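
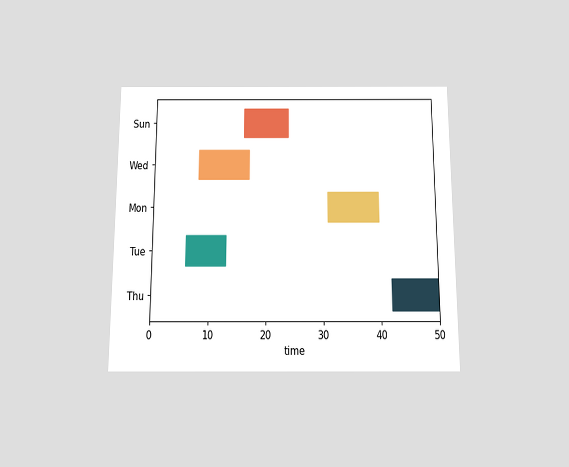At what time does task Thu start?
The chart is viewed slightly from below. The Thu bar begins at t=42.

42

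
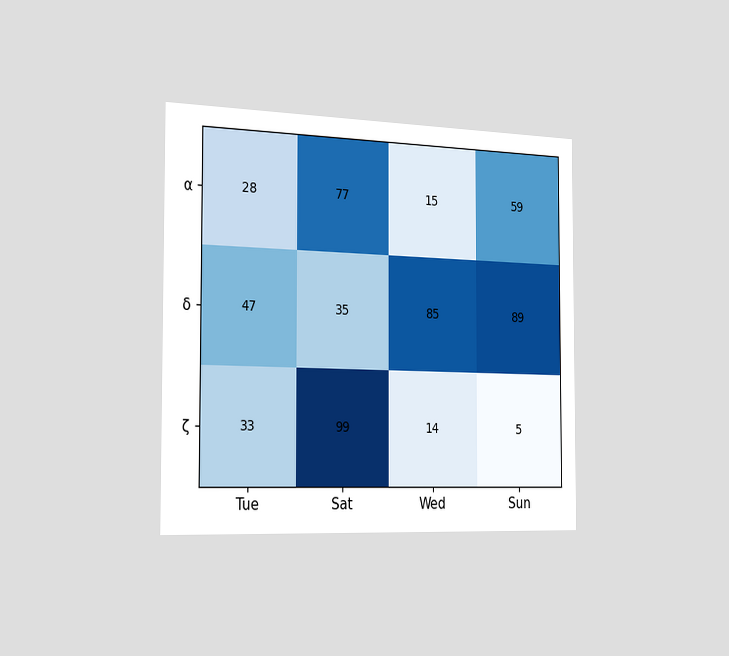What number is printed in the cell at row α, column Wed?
15

The chart is viewed slightly from the left. The (α, Wed) cell reads 15.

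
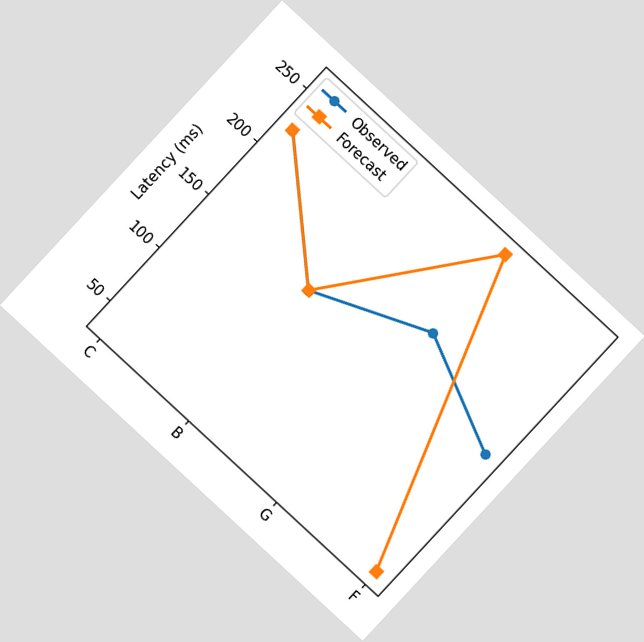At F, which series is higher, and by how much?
The chart is tilted about 43° clockwise. At F, Observed sits above the other line by 111ms.

Observed, by 111ms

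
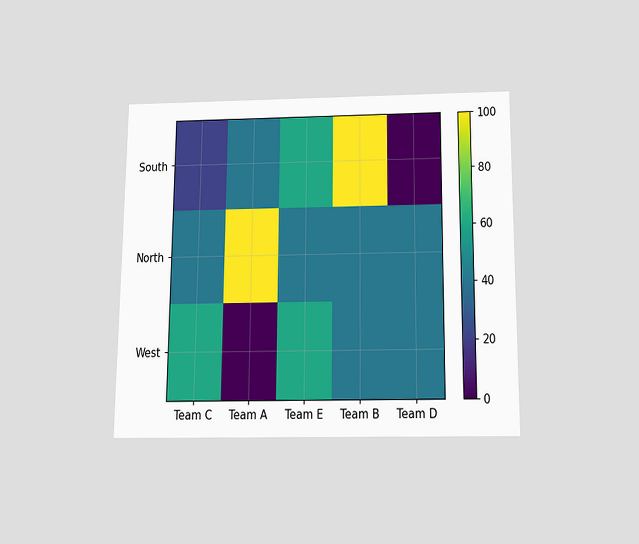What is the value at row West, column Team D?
40

The chart is viewed slightly from below. Matching cell (West, Team D) against the colorbar gives 40.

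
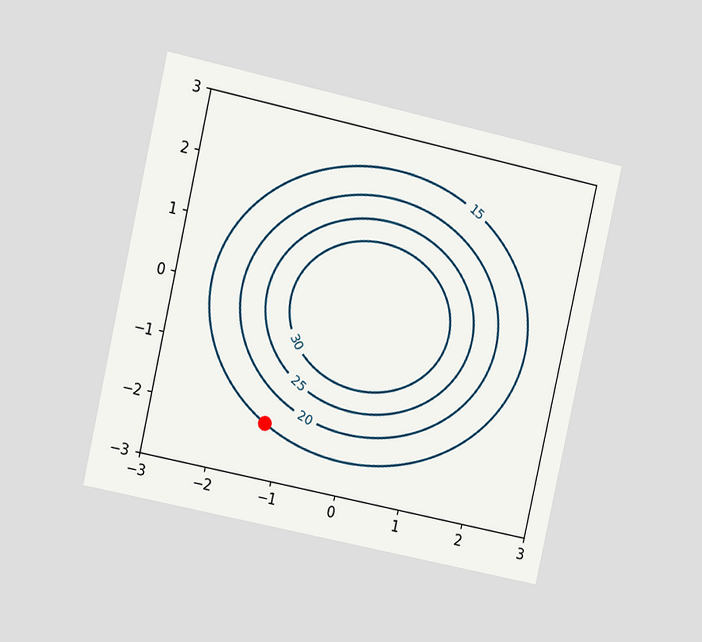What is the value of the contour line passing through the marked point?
15

The chart is tilted about 12° clockwise and viewed at a slight angle. The marked point sits on the contour labelled 15.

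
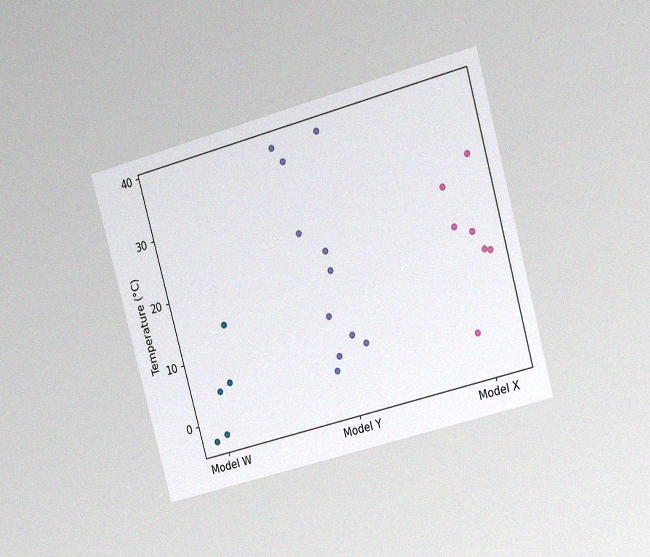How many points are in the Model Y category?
11

The chart is tilted about 15° counter-clockwise and viewed slightly from the right, with some photo noise. Counting the markers in the Model Y column gives 11.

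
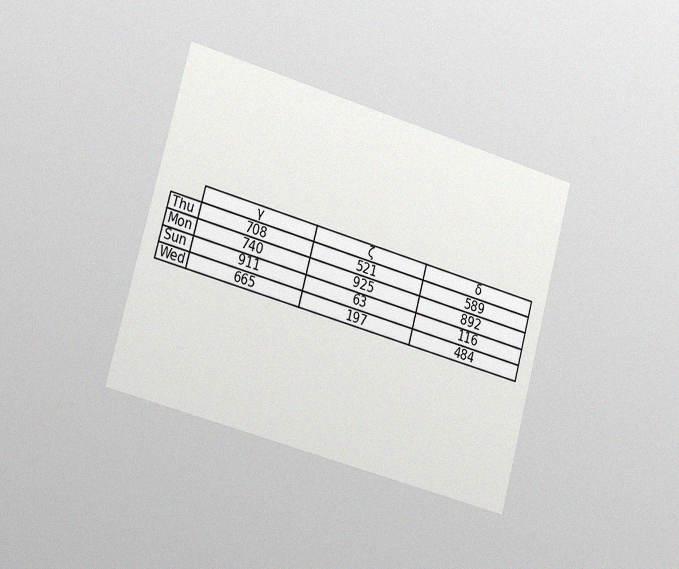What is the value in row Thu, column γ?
The chart is tilted about 15° clockwise and viewed slightly from the left, with some photo noise. The (Thu, γ) cell reads 708.

708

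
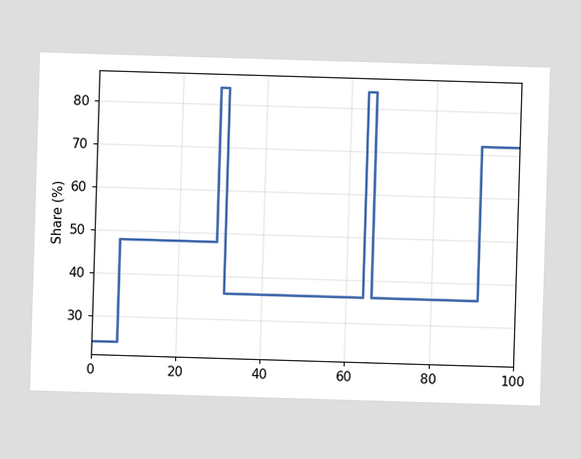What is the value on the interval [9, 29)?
On [9, 29) the step sits at 48%.

48%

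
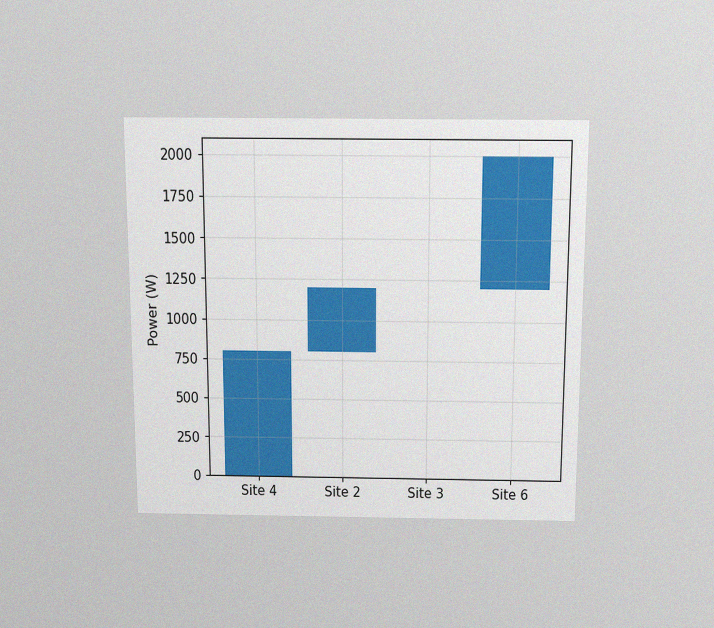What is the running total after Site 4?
800W

The chart is viewed slightly from above, with some photo noise. After Site 4 the running total reaches 800W.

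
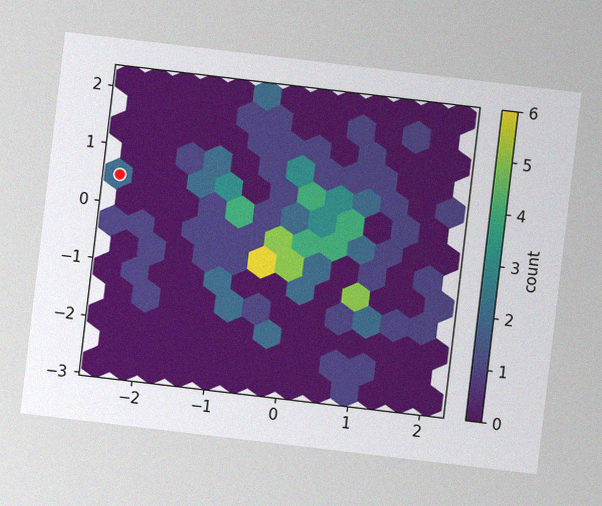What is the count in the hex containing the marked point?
2

The chart is tilted about 7° clockwise, with some photo noise. The marked hex reads 2 on the colorbar.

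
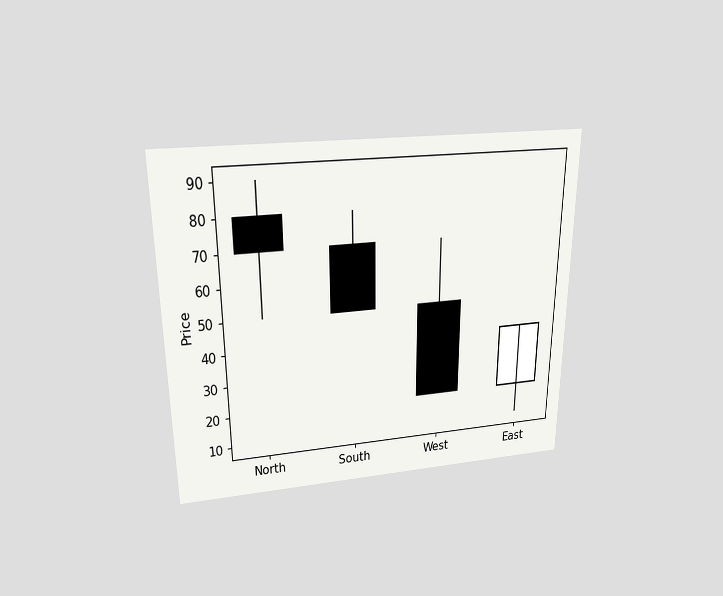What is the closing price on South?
The chart is viewed slightly from above. The South candle closes at 50.

50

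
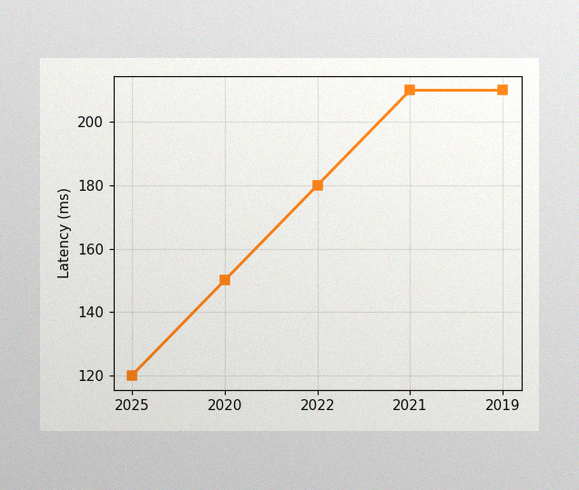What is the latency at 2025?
120ms

The image has some photo noise and uneven lighting. At 2025, the line is at 120ms.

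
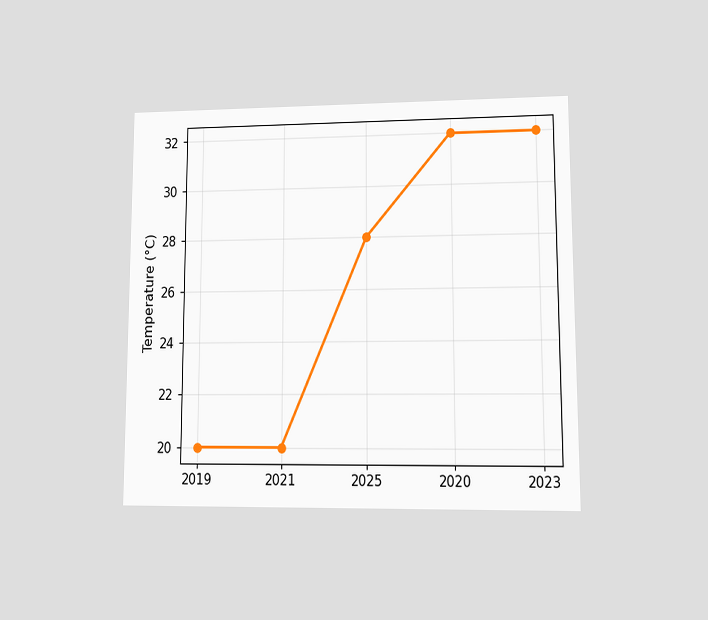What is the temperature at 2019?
The chart is viewed at a slight angle. At 2019, the line is at 20°C.

20°C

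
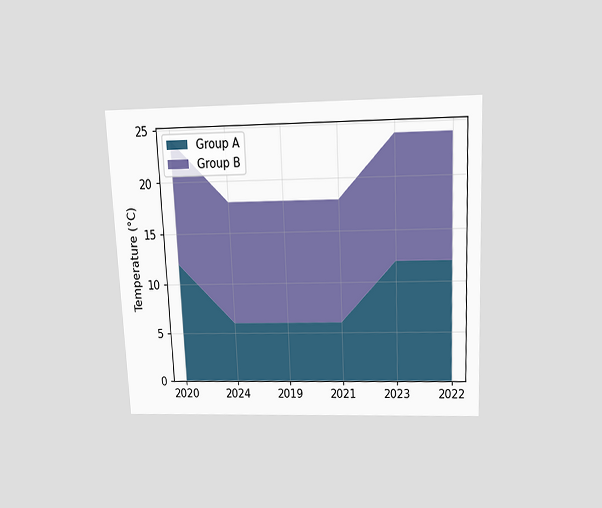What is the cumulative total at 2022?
The chart is tilted about 3° counter-clockwise and viewed slightly from above. The stacked total at 2022 reaches 24°C.

24°C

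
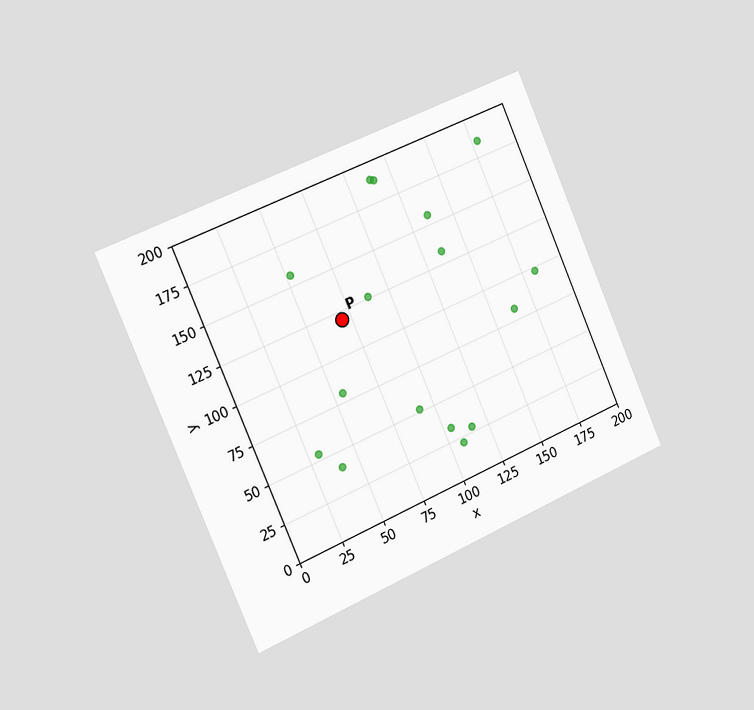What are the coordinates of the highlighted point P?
The chart is tilted about 24° counter-clockwise and viewed slightly from the left. Following the gridlines from P to each axis, P sits at (70, 120).

(70, 120)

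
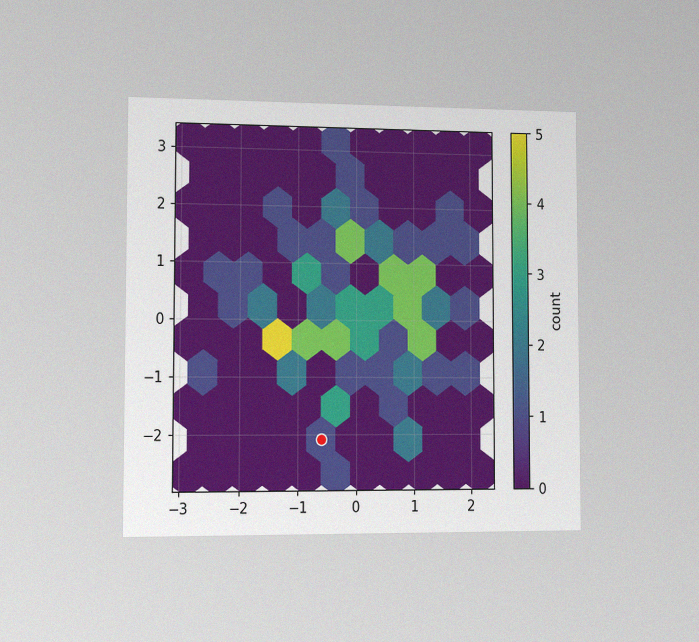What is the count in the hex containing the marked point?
The chart is viewed slightly from the left, with some photo noise. The marked hex reads 1 on the colorbar.

1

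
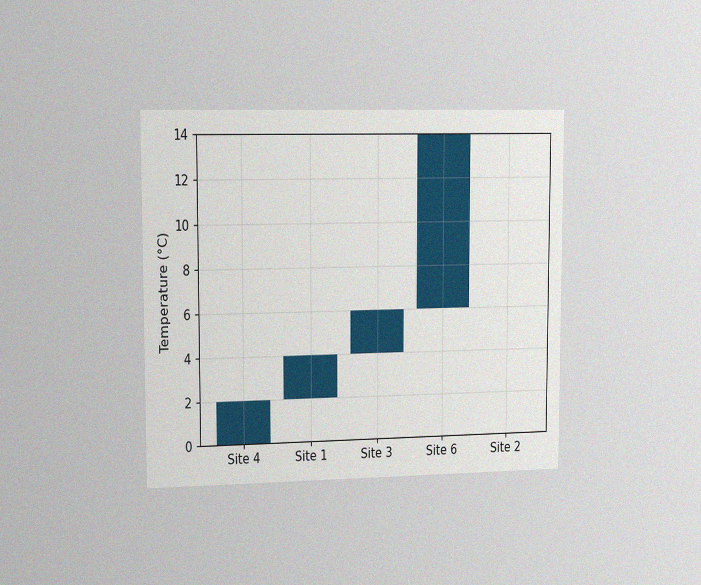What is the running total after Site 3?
The chart is viewed slightly from the left, with some photo noise. After Site 3 the running total reaches 6°C.

6°C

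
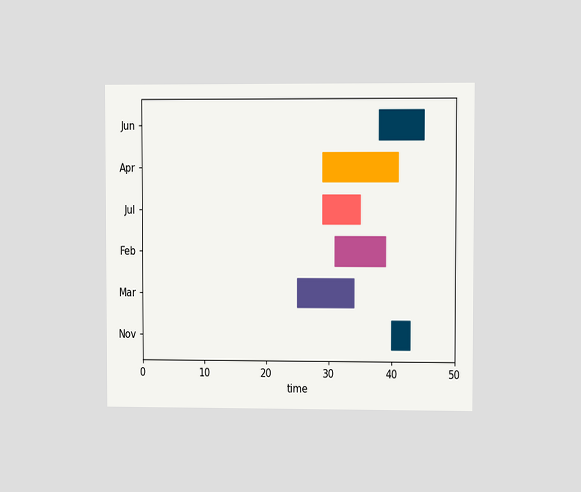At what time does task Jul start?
The chart is viewed at a slight angle. The Jul bar begins at t=29.

29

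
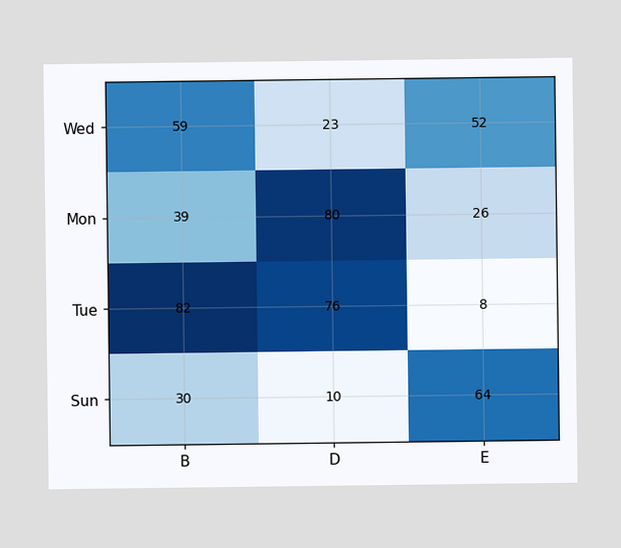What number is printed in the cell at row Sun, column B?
The (Sun, B) cell reads 30.

30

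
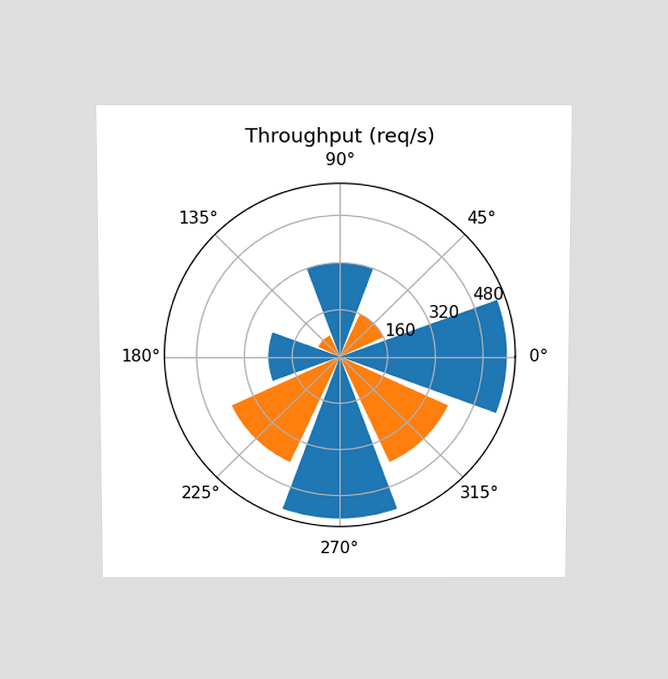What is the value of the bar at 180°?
The chart is viewed slightly from above. The bar at 180° reaches 240req/s on the radial axis.

240req/s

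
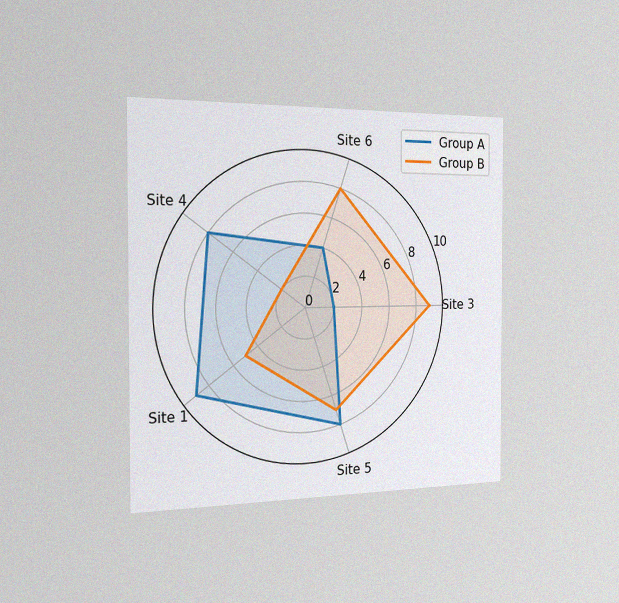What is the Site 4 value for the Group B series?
2

The chart is viewed slightly from the left, with some photo noise. On the Site 4 axis, Group B reaches 2.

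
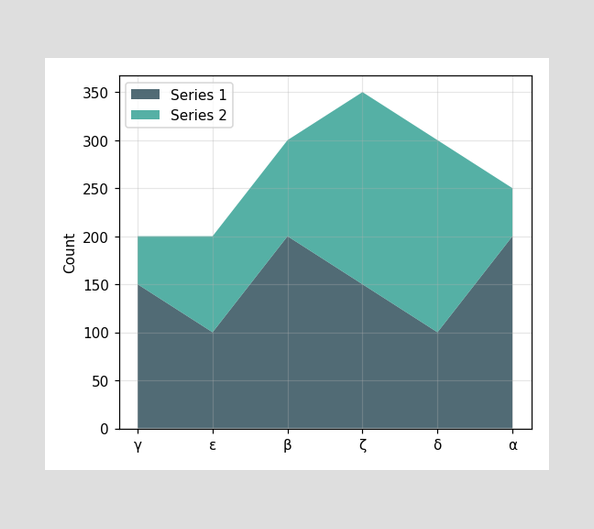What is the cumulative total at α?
250

The stacked total at α reaches 250.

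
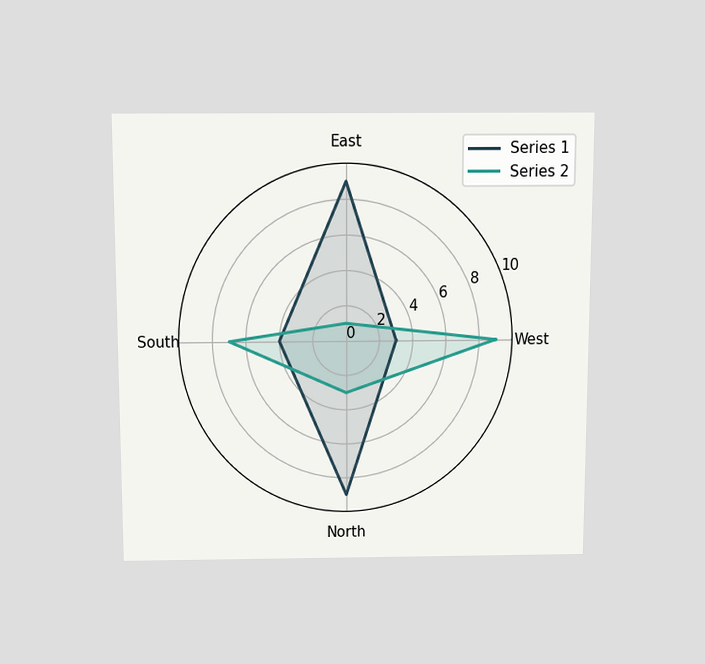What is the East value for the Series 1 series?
The chart is viewed slightly from above. On the East axis, Series 1 reaches 9.

9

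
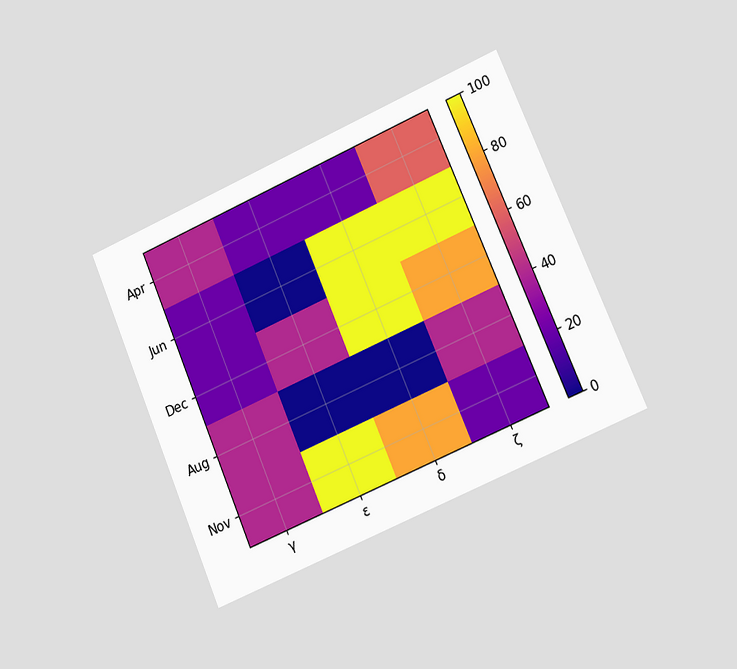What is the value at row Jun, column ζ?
100

The chart is tilted about 23° counter-clockwise and viewed slightly from the right. Matching cell (Jun, ζ) against the colorbar gives 100.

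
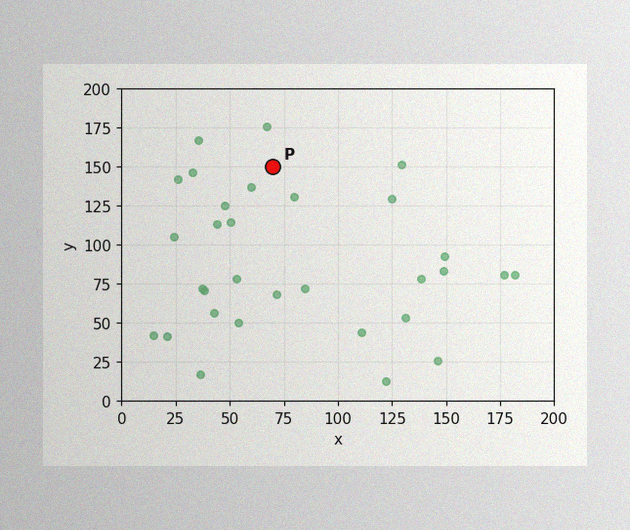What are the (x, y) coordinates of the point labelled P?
(70, 150)

The image has some photo noise and uneven lighting. Following the gridlines from P to each axis, P sits at (70, 150).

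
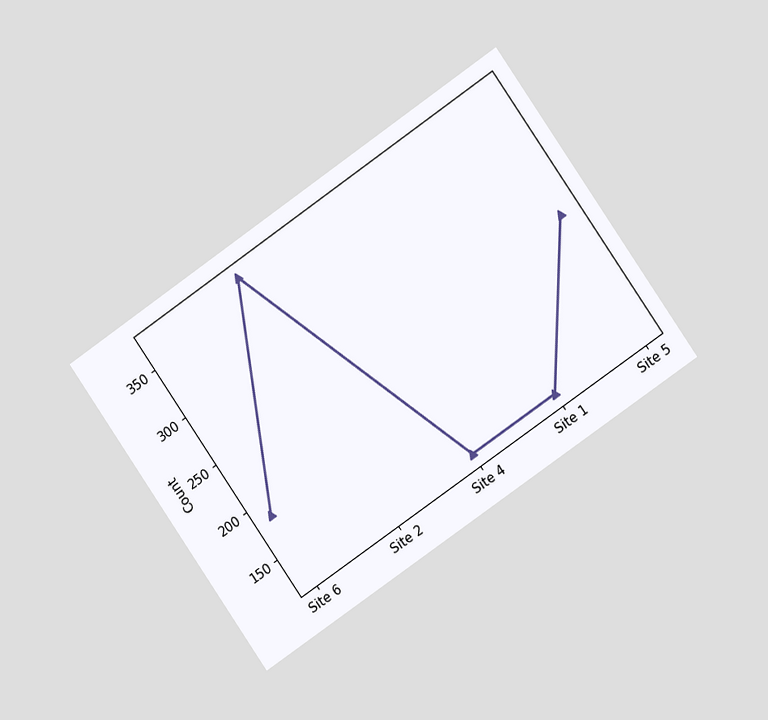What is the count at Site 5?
The chart is tilted about 35° counter-clockwise and viewed at a slight angle. At Site 5, the line is at 248.

248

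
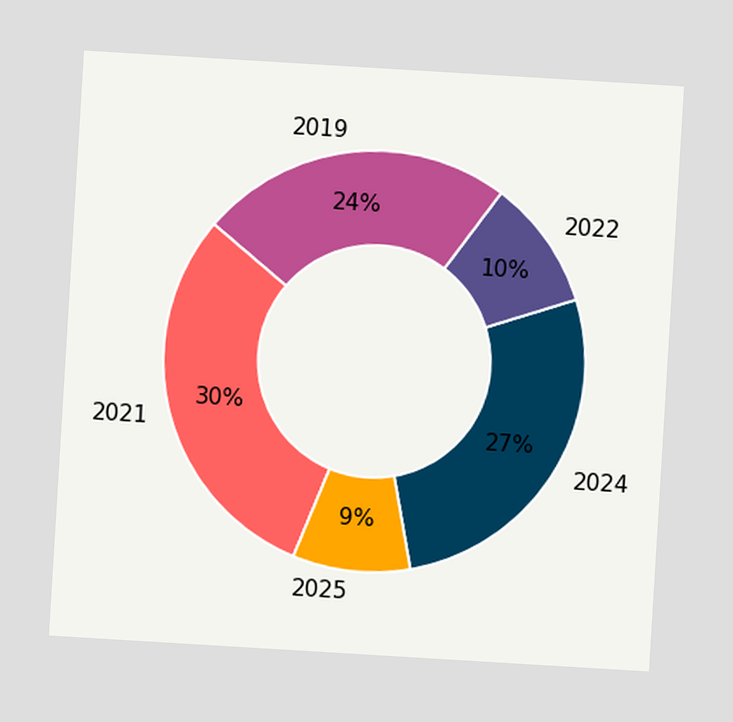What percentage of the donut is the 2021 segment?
The chart is tilted about 3° clockwise. The 2021 segment takes up 30% of the ring.

30%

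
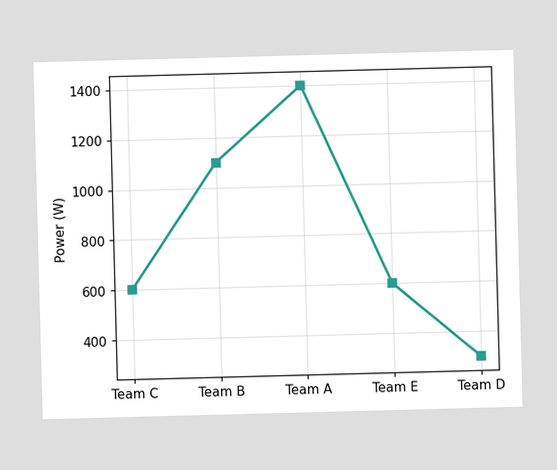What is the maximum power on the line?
The highest point is at Team A, and reading across to the y-axis gives 1400W.

1400W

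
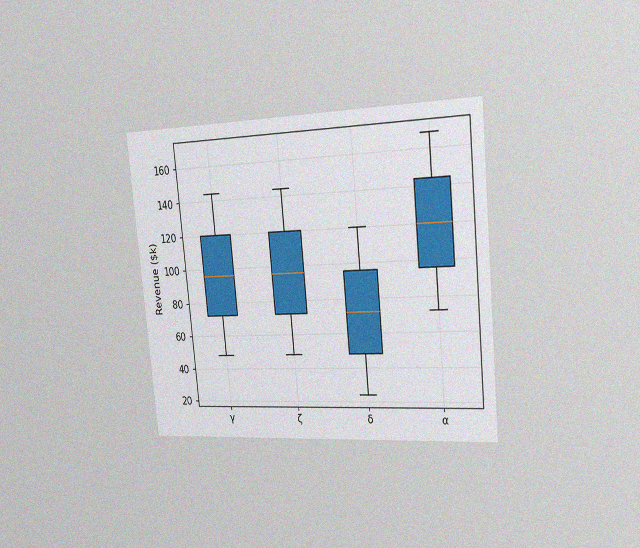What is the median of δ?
$72k

The chart is tilted about 5° counter-clockwise and viewed slightly from the right, with some photo noise. The median line in the δ box sits at $72k.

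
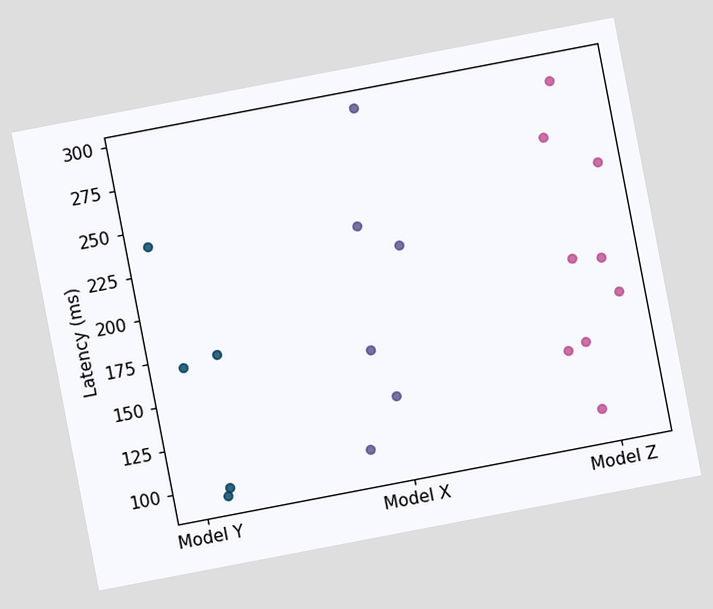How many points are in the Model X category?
The chart is tilted about 11° counter-clockwise. Counting the markers in the Model X column gives 6.

6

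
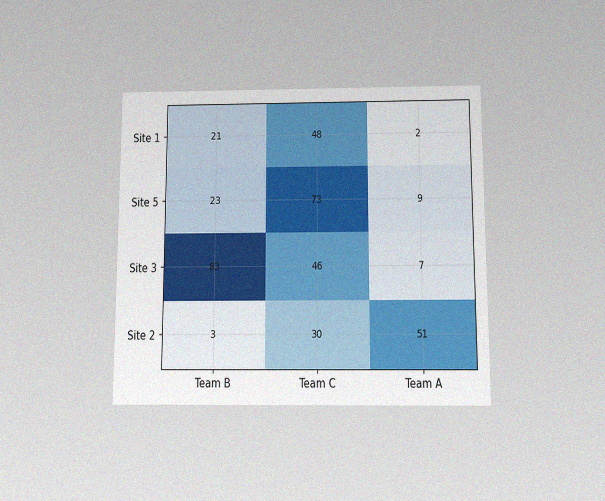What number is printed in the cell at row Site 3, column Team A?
The chart is viewed slightly from below, with some photo noise. The (Site 3, Team A) cell reads 7.

7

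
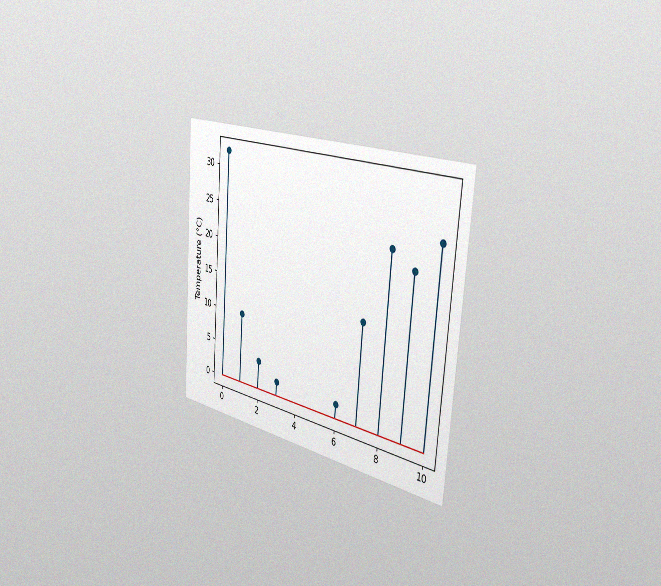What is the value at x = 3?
The chart is tilted about 4° clockwise and viewed slightly from the right, with some photo noise. The stem at x=3 reaches 2°C.

2°C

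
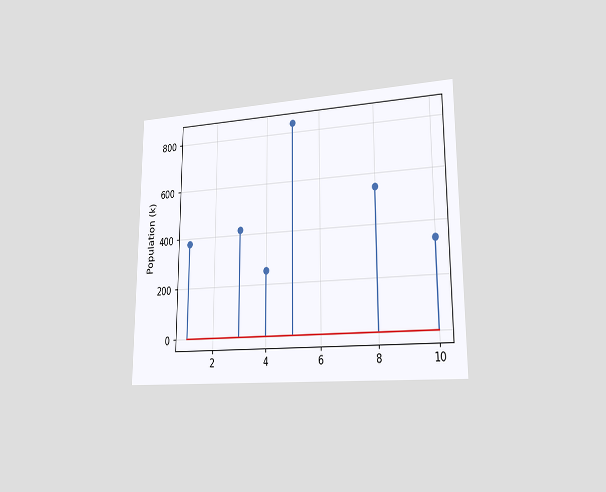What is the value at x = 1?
378k

The chart is viewed slightly from the right. The stem at x=1 reaches 378k.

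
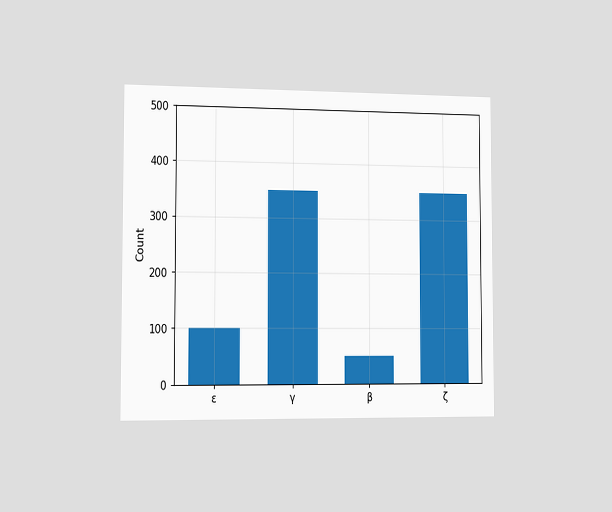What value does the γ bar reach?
350

The chart is viewed slightly from the left. Reading along the chart's y-axis, the γ bar reaches 350.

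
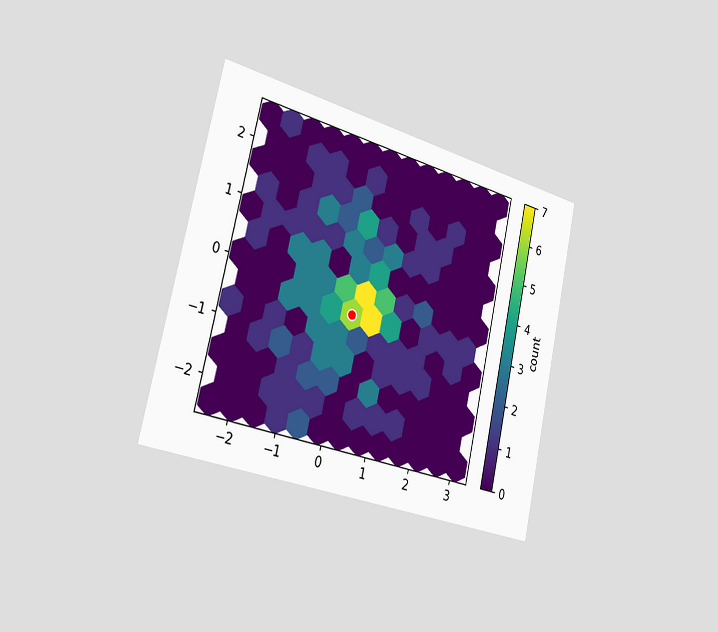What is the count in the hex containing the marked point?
The chart is tilted about 13° clockwise and viewed slightly from the left. The marked hex reads 6 on the colorbar.

6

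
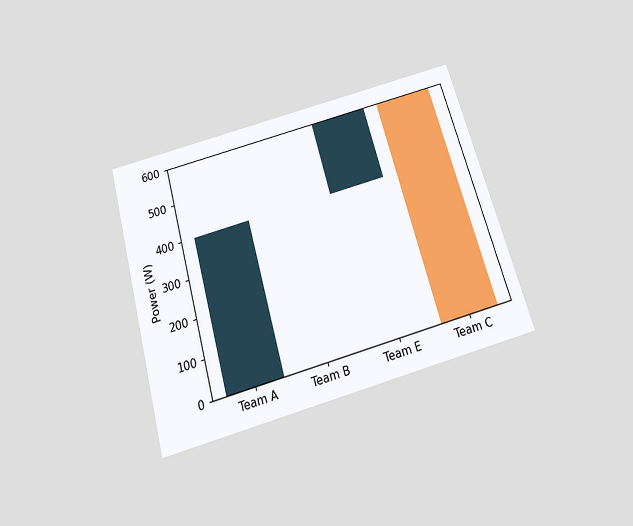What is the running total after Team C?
0W

The chart is tilted about 16° counter-clockwise and viewed slightly from below. After Team C the running total reaches 0W.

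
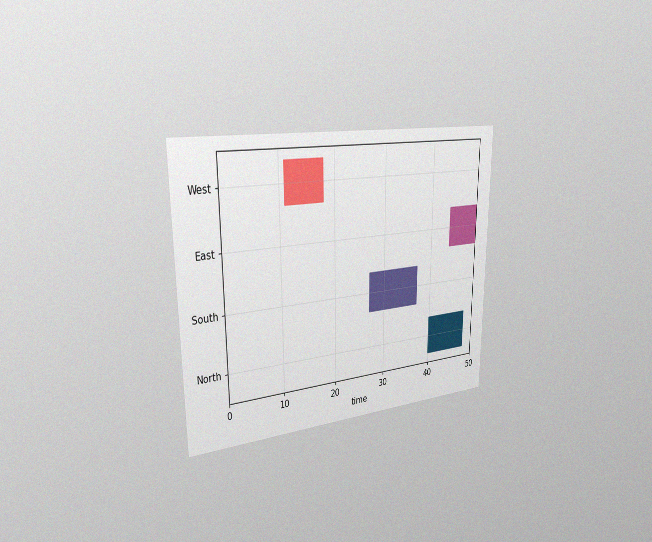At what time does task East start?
The chart is viewed slightly from the left, with some photo noise. The East bar begins at t=44.

44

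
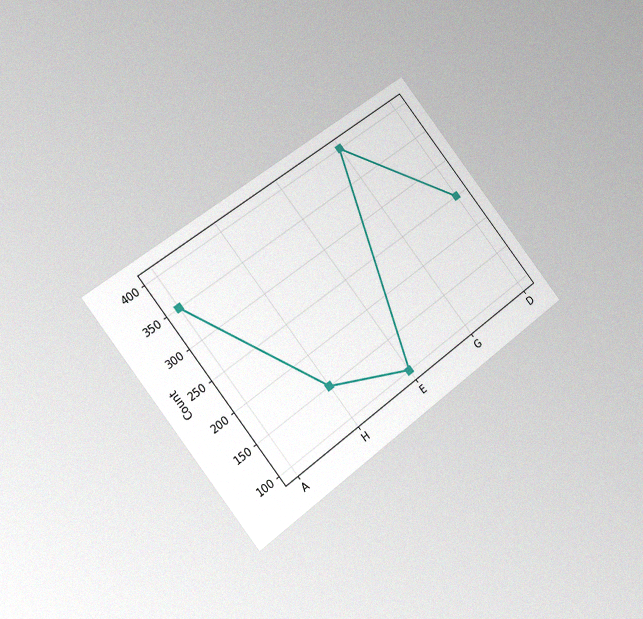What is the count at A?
350

The chart is tilted about 38° counter-clockwise and viewed slightly from the left, with some photo noise. At A, the line is at 350.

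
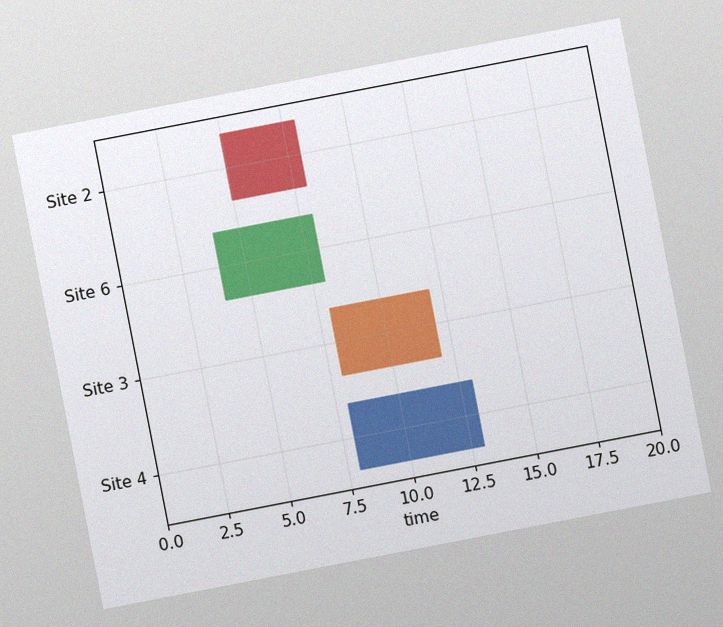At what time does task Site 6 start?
The chart is tilted about 11° counter-clockwise, with some photo noise. The Site 6 bar begins at t=4.

4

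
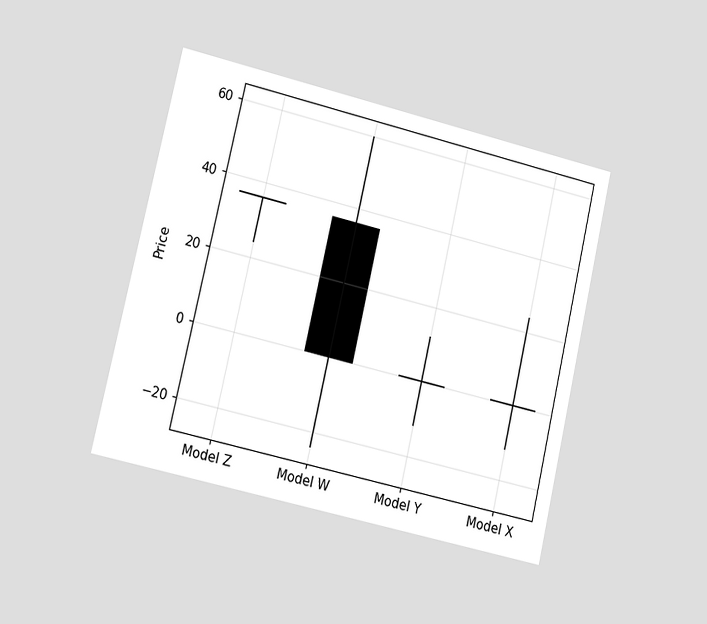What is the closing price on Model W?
The chart is tilted about 13° clockwise and viewed at a slight angle. The Model W candle closes at 0.

0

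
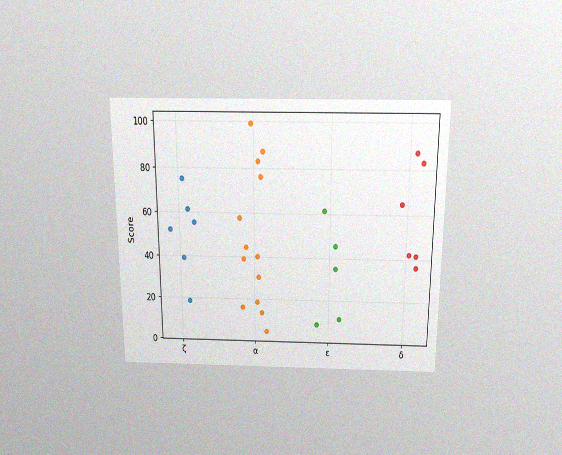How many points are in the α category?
The chart is viewed slightly from above, with some photo noise. Counting the markers in the α column gives 13.

13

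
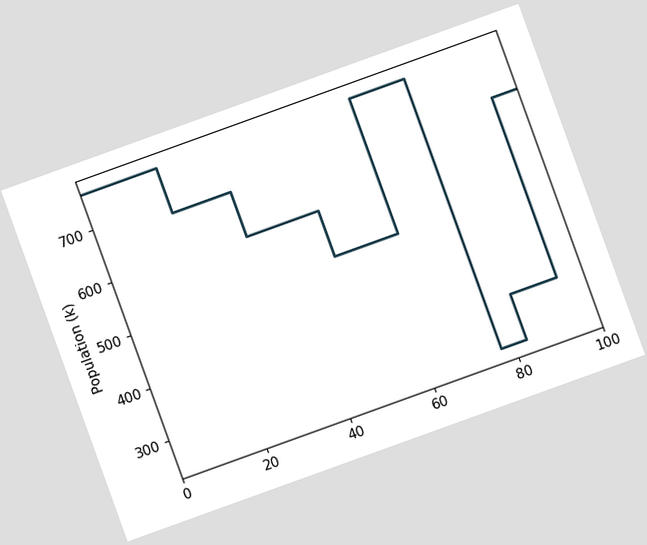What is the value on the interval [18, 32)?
The chart is tilted about 20° counter-clockwise. On [18, 32) the step sits at 680k.

680k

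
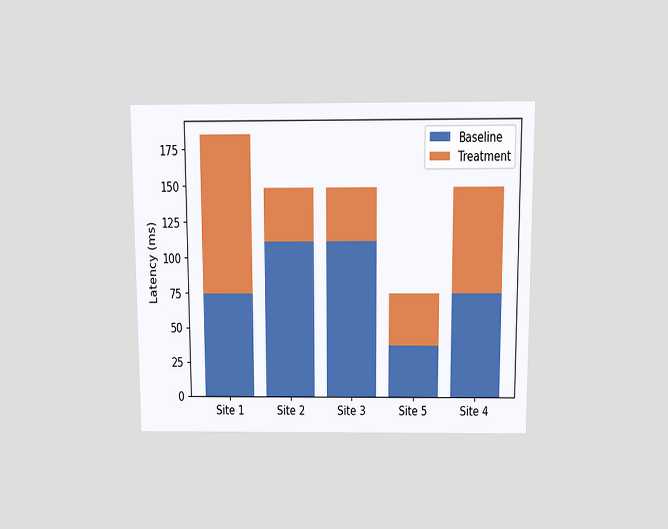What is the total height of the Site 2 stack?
The chart is viewed slightly from above. The Site 2 stack's top reaches 148ms on the y-axis.

148ms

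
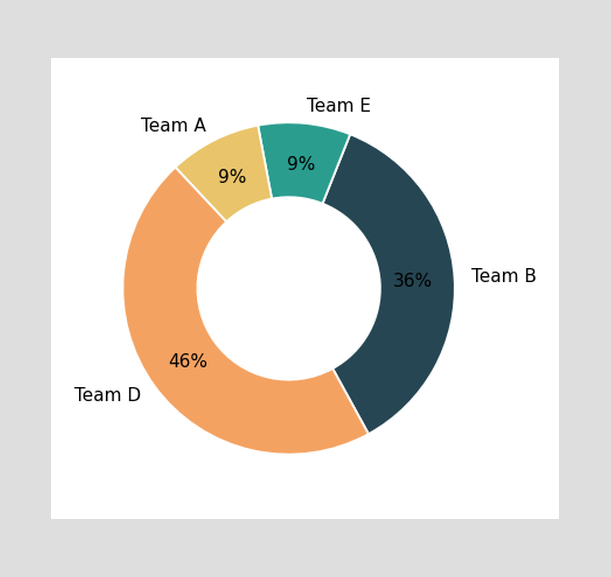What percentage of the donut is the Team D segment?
The Team D segment takes up 46% of the ring.

46%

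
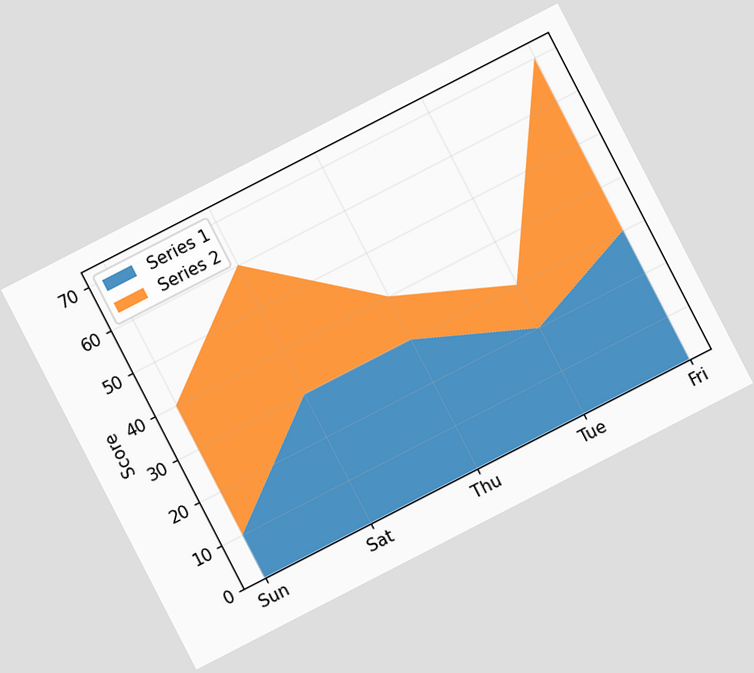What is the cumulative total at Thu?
40

The chart is tilted about 27° counter-clockwise. The stacked total at Thu reaches 40.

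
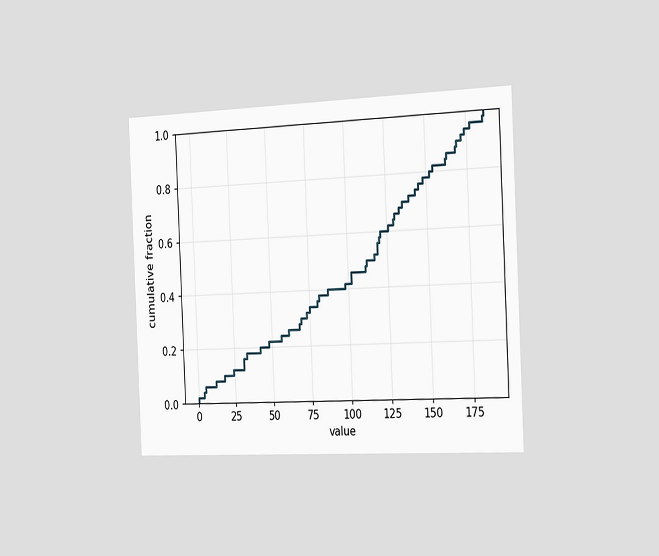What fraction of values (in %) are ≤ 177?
The chart is tilted about 3° counter-clockwise and viewed slightly from the right. At x=177 the ECDF step is at 96%.

96%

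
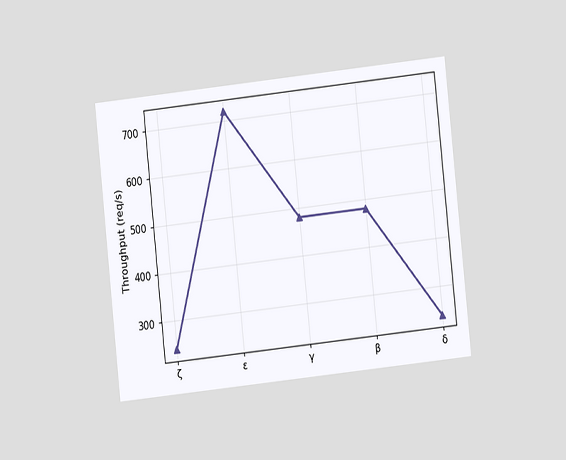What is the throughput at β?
480req/s

The chart is tilted about 6° counter-clockwise and viewed at a slight angle. At β, the line is at 480req/s.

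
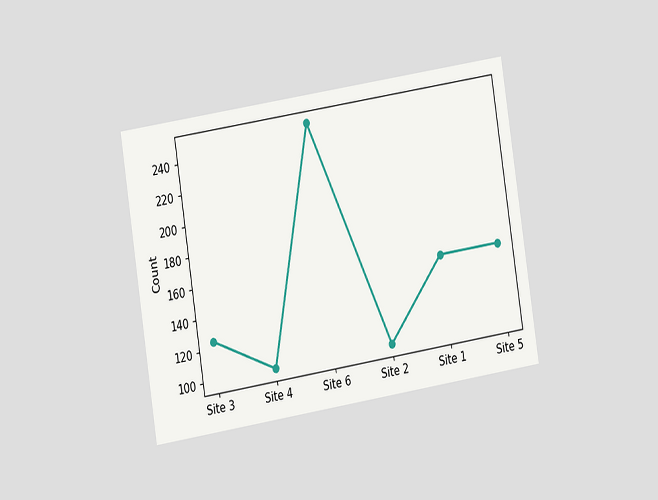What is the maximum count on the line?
The chart is tilted about 9° counter-clockwise and viewed at a slight angle. The highest point is at Site 6, and reading across to the y-axis gives 250.

250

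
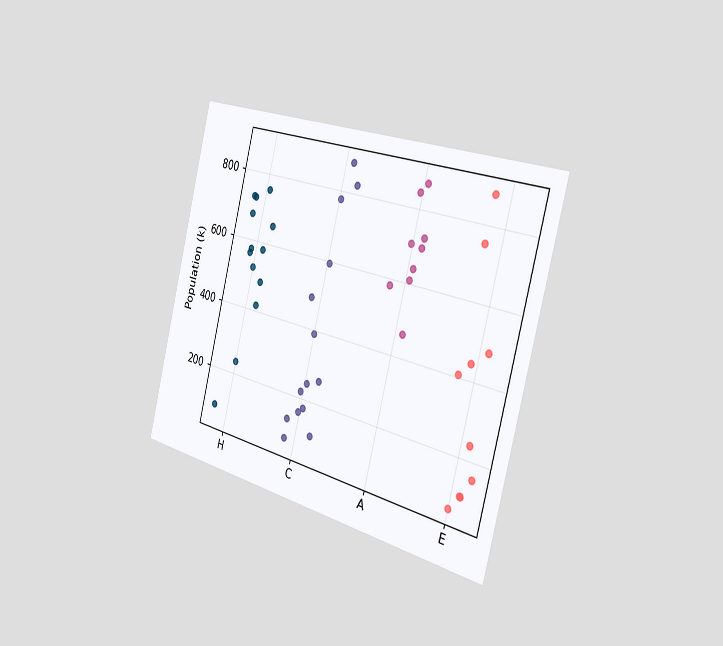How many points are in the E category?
10

The chart is tilted about 14° clockwise and viewed slightly from the right. Counting the markers in the E column gives 10.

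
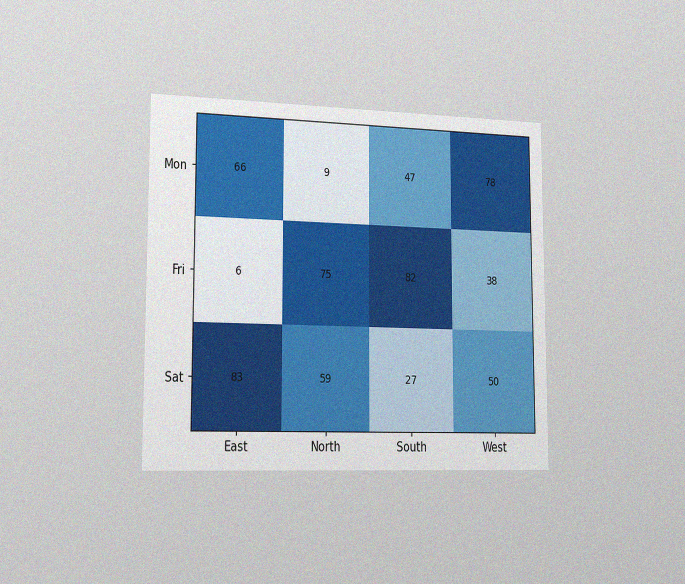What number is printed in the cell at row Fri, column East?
The chart is viewed slightly from the left, with some photo noise. The (Fri, East) cell reads 6.

6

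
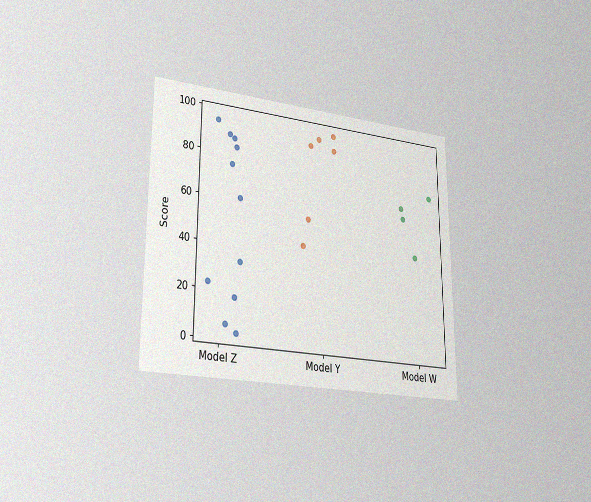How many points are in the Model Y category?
The chart is viewed slightly from the left, with some photo noise. Counting the markers in the Model Y column gives 6.

6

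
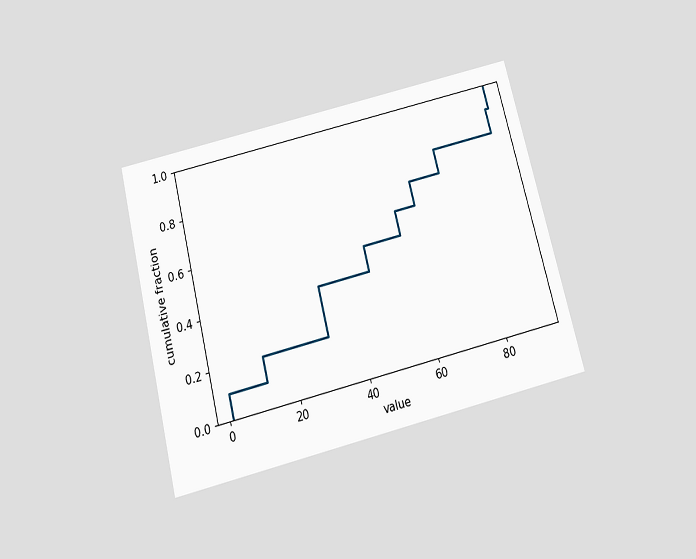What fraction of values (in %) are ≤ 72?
The chart is tilted about 14° counter-clockwise and viewed slightly from below. At x=72 the ECDF step is at 80%.

80%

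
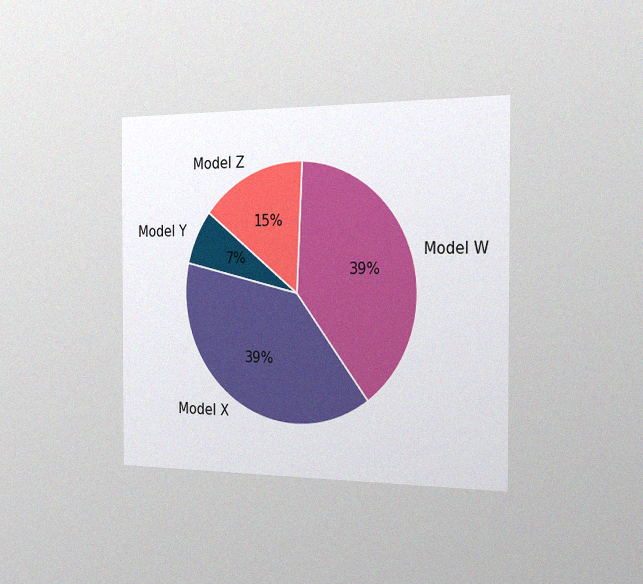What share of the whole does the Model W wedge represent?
39%

The chart is viewed slightly from the right, with some photo noise. The Model W slice takes up 39% of the pie.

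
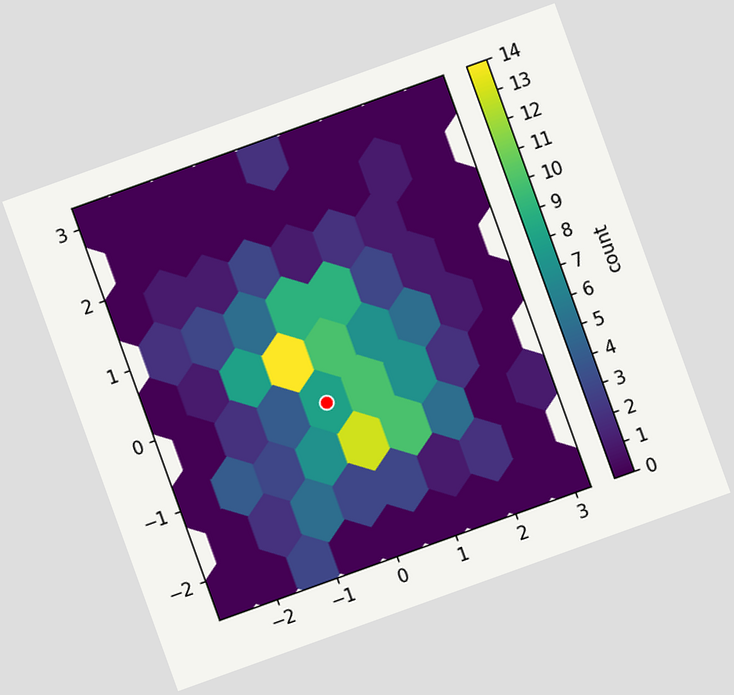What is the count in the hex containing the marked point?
8

The chart is tilted about 20° counter-clockwise. The marked hex reads 8 on the colorbar.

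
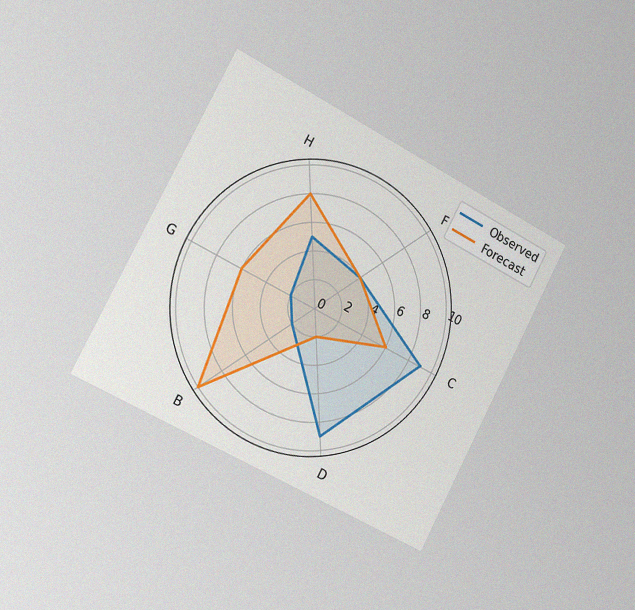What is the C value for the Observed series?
The chart is tilted about 28° clockwise and viewed slightly from the left, with some photo noise. On the C axis, Observed reaches 9.

9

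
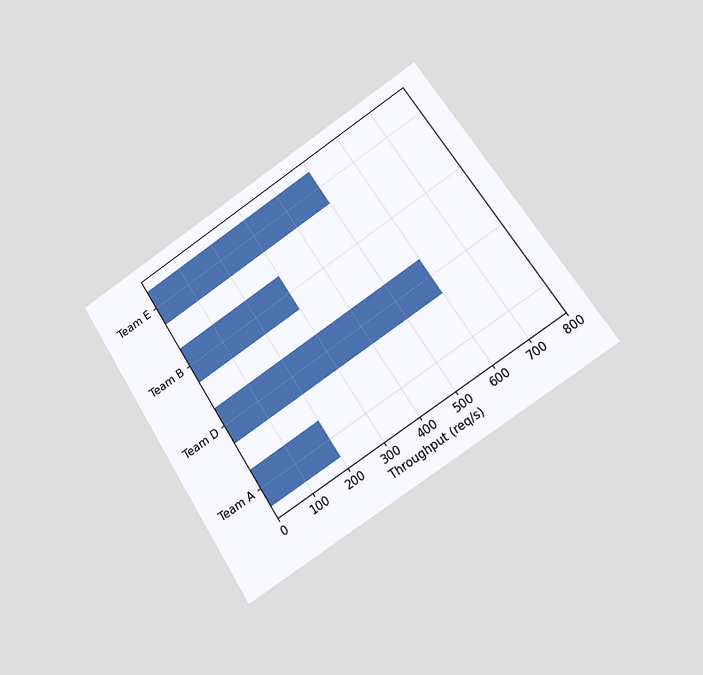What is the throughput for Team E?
The chart is tilted about 33° counter-clockwise and viewed at a slight angle. Reading along the chart's x-axis, the Team E bar reaches 500req/s.

500req/s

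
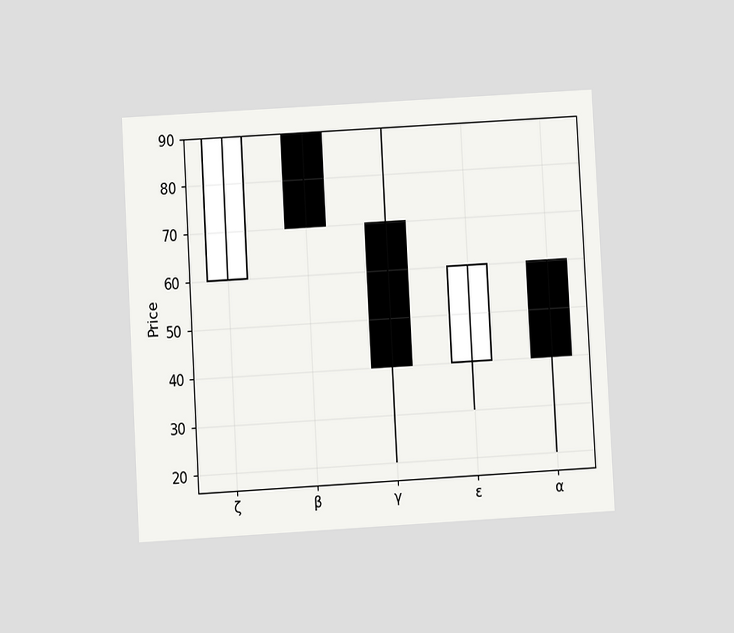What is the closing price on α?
The chart is tilted about 3° counter-clockwise and viewed at a slight angle. The α candle closes at 40.

40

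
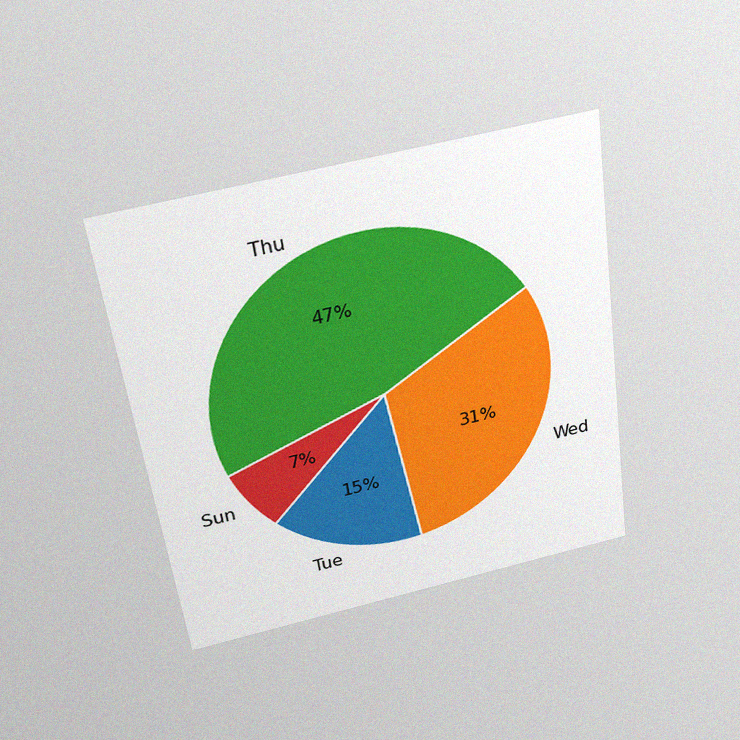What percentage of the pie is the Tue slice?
The chart is tilted about 8° counter-clockwise and viewed slightly from above, with some photo noise. The Tue slice takes up 15% of the pie.

15%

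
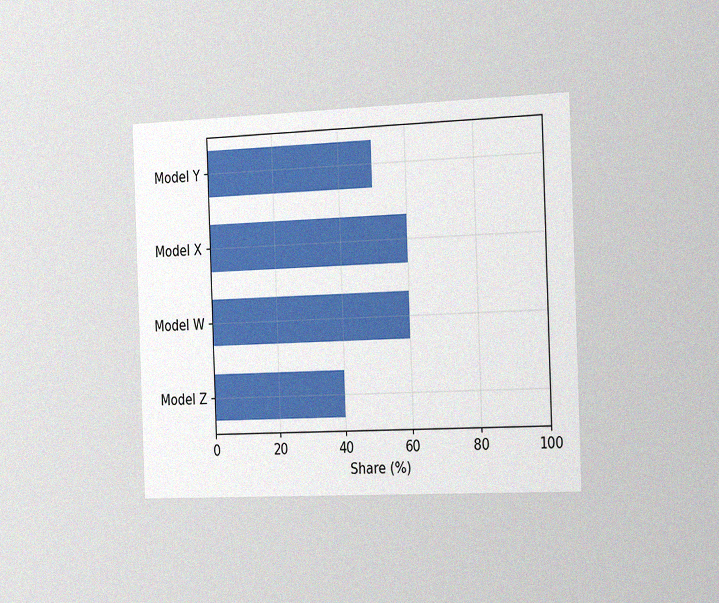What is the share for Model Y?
The chart is tilted about 2° counter-clockwise and viewed slightly from the right, with some photo noise. Reading along the chart's x-axis, the Model Y bar reaches 50%.

50%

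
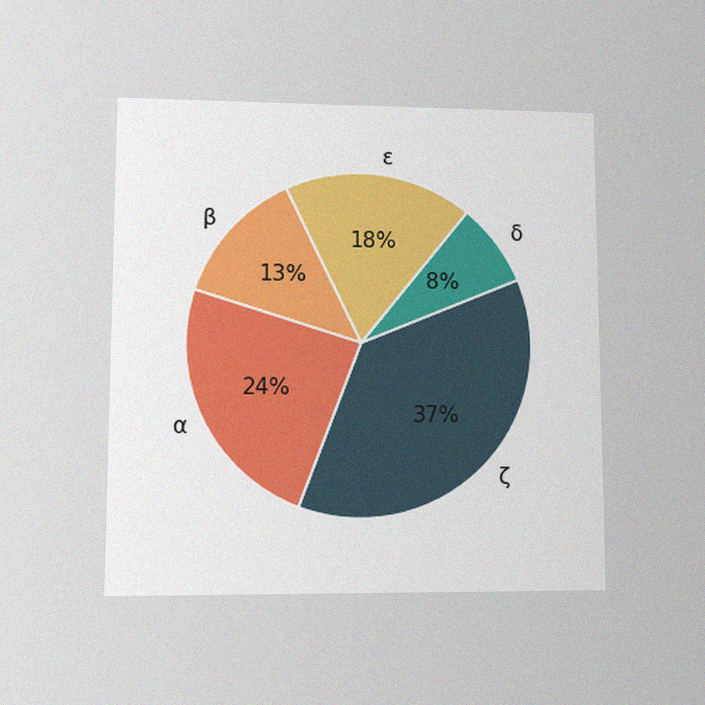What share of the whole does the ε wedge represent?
18%

The chart is viewed at a slight angle, with some photo noise. The ε slice takes up 18% of the pie.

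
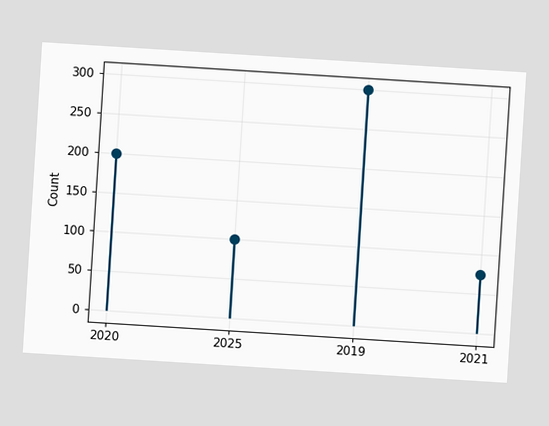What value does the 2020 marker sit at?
200

The chart is tilted about 4° clockwise. The 2020 marker sits at 200.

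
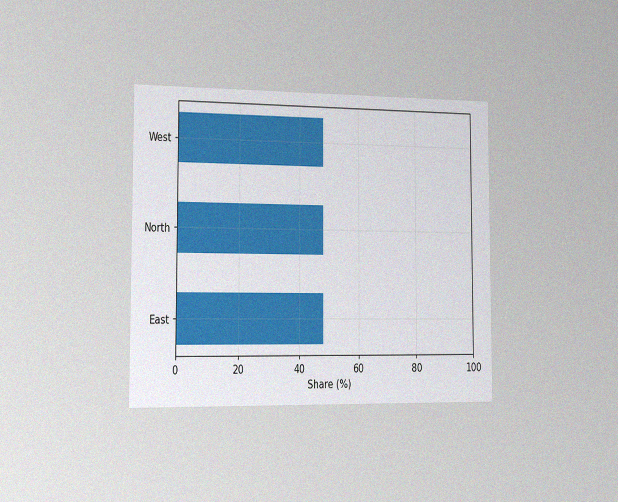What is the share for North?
The chart is viewed slightly from the left, with some photo noise. Reading along the chart's x-axis, the North bar reaches 48%.

48%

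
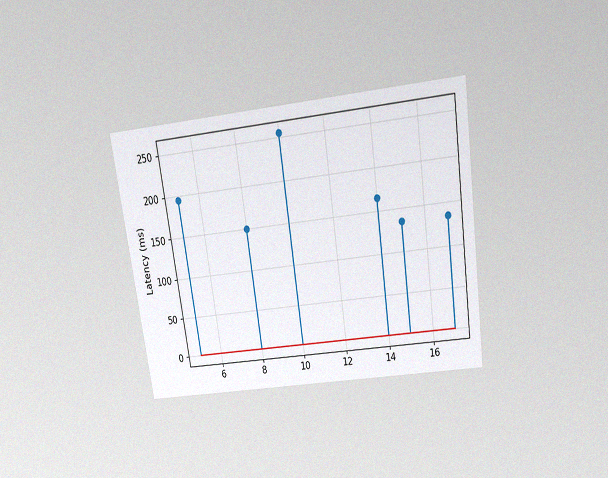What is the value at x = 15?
The chart is tilted about 8° counter-clockwise and viewed slightly from above, with some photo noise. The stem at x=15 reaches 135ms.

135ms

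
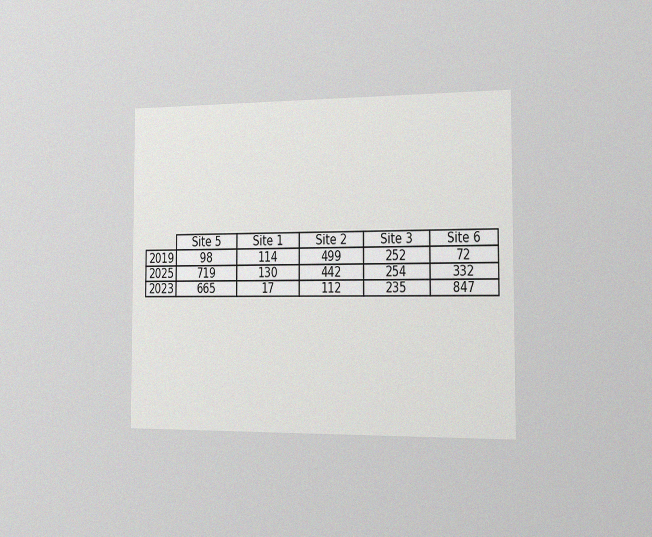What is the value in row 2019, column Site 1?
114

The chart is viewed slightly from the right, with some photo noise. The (2019, Site 1) cell reads 114.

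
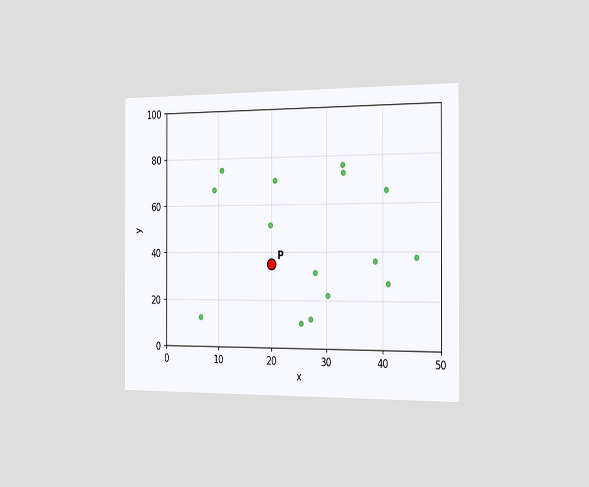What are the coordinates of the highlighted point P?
The chart is viewed slightly from the right. Following the gridlines from P to each axis, P sits at (20, 35).

(20, 35)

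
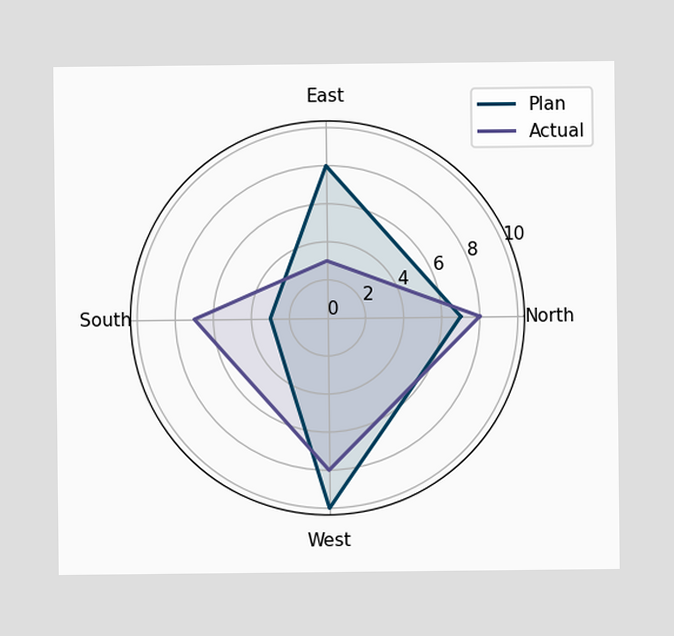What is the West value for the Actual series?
On the West axis, Actual reaches 8.

8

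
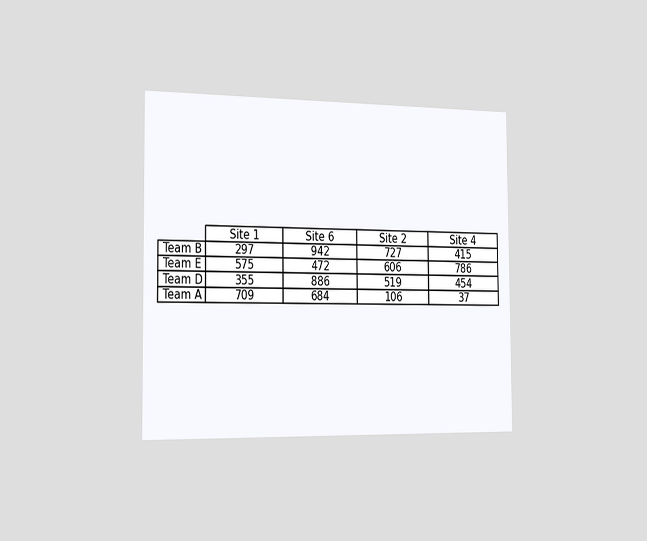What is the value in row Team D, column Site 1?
355

The chart is viewed slightly from the left. The (Team D, Site 1) cell reads 355.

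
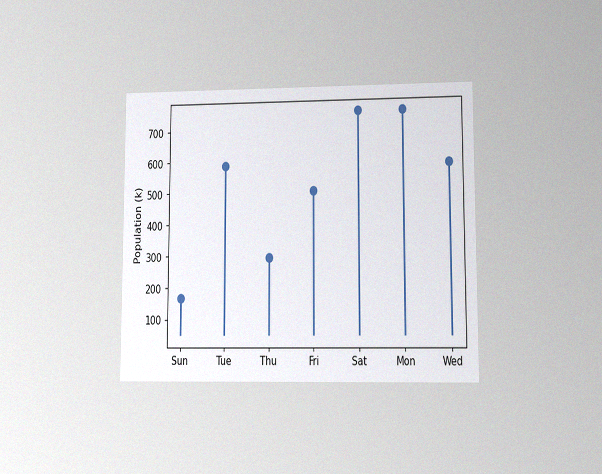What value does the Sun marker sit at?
168k

The chart is viewed at a slight angle, with some photo noise. The Sun marker sits at 168k.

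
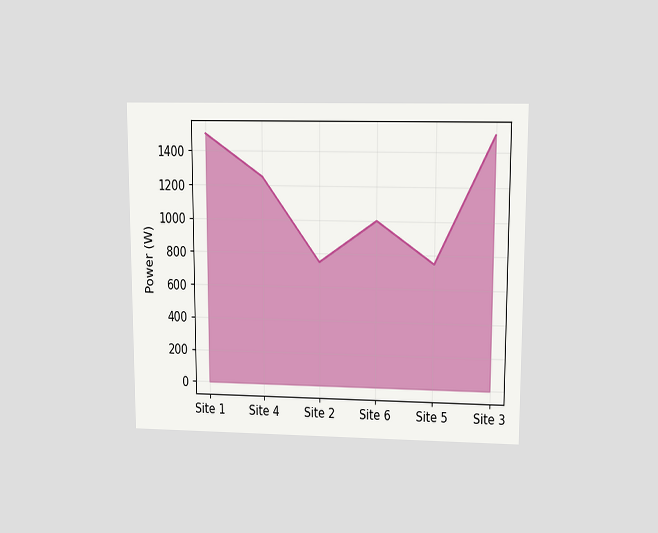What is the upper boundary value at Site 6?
The chart is viewed at a slight angle. At Site 6 the upper boundary is at 1000W.

1000W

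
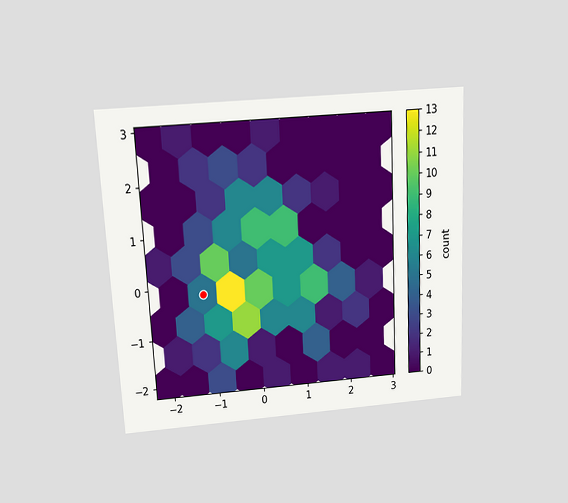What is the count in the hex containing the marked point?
The chart is tilted about 3° counter-clockwise and viewed slightly from above. The marked hex reads 5 on the colorbar.

5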